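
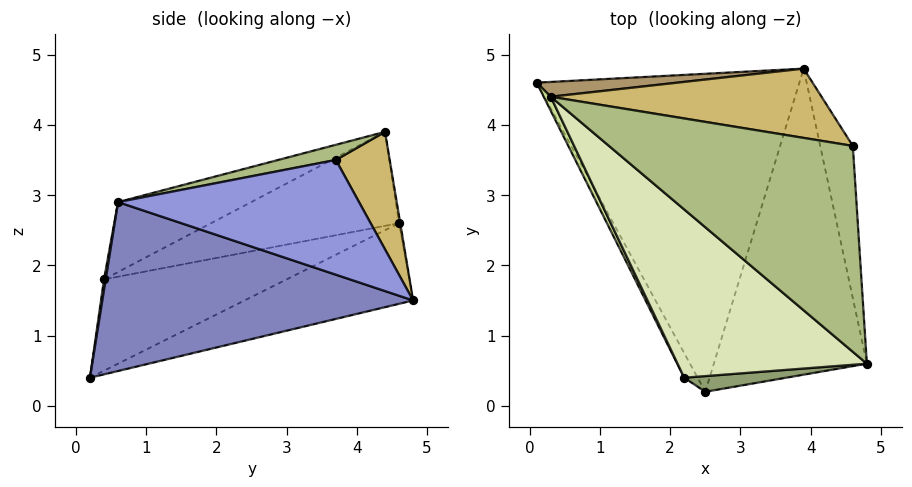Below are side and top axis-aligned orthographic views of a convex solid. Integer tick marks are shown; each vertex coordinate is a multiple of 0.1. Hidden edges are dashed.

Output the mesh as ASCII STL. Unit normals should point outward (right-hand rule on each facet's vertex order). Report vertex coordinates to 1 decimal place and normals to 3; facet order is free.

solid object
 facet normal -0.280 0.303 -0.911
  outer loop
   vertex 2.5 0.2 0.4
   vertex 0.1 4.6 2.6
   vertex 3.9 4.8 1.5
  endloop
 endfacet
 facet normal 0.740 -0.065 -0.670
  outer loop
   vertex 2.5 0.2 0.4
   vertex 3.9 4.8 1.5
   vertex 4.8 0.6 2.9
  endloop
 endfacet
 facet normal 0.956 0.114 -0.272
  outer loop
   vertex 4.6 3.7 3.5
   vertex 4.8 0.6 2.9
   vertex 3.9 4.8 1.5
  endloop
 endfacet
 facet normal -0.896 -0.423 -0.132
  outer loop
   vertex 2.2 0.4 1.8
   vertex 0.1 4.6 2.6
   vertex 2.5 0.2 0.4
  endloop
 endfacet
 facet normal 0.015 -0.989 0.145
  outer loop
   vertex 2.2 0.4 1.8
   vertex 2.5 0.2 0.4
   vertex 4.8 0.6 2.9
  endloop
 endfacet
 facet normal 0.061 -0.186 0.981
  outer loop
   vertex 0.3 4.4 3.9
   vertex 4.8 0.6 2.9
   vertex 4.6 3.7 3.5
  endloop
 endfacet
 facet normal -0.887 -0.456 0.066
  outer loop
   vertex 0.3 4.4 3.9
   vertex 0.1 4.6 2.6
   vertex 2.2 0.4 1.8
  endloop
 endfacet
 facet normal -0.289 -0.549 0.784
  outer loop
   vertex 0.3 4.4 3.9
   vertex 2.2 0.4 1.8
   vertex 4.8 0.6 2.9
  endloop
 endfacet
 facet normal -0.008 0.988 0.153
  outer loop
   vertex 0.3 4.4 3.9
   vertex 3.9 4.8 1.5
   vertex 0.1 4.6 2.6
  endloop
 endfacet
 facet normal 0.184 0.887 0.424
  outer loop
   vertex 0.3 4.4 3.9
   vertex 4.6 3.7 3.5
   vertex 3.9 4.8 1.5
  endloop
 endfacet
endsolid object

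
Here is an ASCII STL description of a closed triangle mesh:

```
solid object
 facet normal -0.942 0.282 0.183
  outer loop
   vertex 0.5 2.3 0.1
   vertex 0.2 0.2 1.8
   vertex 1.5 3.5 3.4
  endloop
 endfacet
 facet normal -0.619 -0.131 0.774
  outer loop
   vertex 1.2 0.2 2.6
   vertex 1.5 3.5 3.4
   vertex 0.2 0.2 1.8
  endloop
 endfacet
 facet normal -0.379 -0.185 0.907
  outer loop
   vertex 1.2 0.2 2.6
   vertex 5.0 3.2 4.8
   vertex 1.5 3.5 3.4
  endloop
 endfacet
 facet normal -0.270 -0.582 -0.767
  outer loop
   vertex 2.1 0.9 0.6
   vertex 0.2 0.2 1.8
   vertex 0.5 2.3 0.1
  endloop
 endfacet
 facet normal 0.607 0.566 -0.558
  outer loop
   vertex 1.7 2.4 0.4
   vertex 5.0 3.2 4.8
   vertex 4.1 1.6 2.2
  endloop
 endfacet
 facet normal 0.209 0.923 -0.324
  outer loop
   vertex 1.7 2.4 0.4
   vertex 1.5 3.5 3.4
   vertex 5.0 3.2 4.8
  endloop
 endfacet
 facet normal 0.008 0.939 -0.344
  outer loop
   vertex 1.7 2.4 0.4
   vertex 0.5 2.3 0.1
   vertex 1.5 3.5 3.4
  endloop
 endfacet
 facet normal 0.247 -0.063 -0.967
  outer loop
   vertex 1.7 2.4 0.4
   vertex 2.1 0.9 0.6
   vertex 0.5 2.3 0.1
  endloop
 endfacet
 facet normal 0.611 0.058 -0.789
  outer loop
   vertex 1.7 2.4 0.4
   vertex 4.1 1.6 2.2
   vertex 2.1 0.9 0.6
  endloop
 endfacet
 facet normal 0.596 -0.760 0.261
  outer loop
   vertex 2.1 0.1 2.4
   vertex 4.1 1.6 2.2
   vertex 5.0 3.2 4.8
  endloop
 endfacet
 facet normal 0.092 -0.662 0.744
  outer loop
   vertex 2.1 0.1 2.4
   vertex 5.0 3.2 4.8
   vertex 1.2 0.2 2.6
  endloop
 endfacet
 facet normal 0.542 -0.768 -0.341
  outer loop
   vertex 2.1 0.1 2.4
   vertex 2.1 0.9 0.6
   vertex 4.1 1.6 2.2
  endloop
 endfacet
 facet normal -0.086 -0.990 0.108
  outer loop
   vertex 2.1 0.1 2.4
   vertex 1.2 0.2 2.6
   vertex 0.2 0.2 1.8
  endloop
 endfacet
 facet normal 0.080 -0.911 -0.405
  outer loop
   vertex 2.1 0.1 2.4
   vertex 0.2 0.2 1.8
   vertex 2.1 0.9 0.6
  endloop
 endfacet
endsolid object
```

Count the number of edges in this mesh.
21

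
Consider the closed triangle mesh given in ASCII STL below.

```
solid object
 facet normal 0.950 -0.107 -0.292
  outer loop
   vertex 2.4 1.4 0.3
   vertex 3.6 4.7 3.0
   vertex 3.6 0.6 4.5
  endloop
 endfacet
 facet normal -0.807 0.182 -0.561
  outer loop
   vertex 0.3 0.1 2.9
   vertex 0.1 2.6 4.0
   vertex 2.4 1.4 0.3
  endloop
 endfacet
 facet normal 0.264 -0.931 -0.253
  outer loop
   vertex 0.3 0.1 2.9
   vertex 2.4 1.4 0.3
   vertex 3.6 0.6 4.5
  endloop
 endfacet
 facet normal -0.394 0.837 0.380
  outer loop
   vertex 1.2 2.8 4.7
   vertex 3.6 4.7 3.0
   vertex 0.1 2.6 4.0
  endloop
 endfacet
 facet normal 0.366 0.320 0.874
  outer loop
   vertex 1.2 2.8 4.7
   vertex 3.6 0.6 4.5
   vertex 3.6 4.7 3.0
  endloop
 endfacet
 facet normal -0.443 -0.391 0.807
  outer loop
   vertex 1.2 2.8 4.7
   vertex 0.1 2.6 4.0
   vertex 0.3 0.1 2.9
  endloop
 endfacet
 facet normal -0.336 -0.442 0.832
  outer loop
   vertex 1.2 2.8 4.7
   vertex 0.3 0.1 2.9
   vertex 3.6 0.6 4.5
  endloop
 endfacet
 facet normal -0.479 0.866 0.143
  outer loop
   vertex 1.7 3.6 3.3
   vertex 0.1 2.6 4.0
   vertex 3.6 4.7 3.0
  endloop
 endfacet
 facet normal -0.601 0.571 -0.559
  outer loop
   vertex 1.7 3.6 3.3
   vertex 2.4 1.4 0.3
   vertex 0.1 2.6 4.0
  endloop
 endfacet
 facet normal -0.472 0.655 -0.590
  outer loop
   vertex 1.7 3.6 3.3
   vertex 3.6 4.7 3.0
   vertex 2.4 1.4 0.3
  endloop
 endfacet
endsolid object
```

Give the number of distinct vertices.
7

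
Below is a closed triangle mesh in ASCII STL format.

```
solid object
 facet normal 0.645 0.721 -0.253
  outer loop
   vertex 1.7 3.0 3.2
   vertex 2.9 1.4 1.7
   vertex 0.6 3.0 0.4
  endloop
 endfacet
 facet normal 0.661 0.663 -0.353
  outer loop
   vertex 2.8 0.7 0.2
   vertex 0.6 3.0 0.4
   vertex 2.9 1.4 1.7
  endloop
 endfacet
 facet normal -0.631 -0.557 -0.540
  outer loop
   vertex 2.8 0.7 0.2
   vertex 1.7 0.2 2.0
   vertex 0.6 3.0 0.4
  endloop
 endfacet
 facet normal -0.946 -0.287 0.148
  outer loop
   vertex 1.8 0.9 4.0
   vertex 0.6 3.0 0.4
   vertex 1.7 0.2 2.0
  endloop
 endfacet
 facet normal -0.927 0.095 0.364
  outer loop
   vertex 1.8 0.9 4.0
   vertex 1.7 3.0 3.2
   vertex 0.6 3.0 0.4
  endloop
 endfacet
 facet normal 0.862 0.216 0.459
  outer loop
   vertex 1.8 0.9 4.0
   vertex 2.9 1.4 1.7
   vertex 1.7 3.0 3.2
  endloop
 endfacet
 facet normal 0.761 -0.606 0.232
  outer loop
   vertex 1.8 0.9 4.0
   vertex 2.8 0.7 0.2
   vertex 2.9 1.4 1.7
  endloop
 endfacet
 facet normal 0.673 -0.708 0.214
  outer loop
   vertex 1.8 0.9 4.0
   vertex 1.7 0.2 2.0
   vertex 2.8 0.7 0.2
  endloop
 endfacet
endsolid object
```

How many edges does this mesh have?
12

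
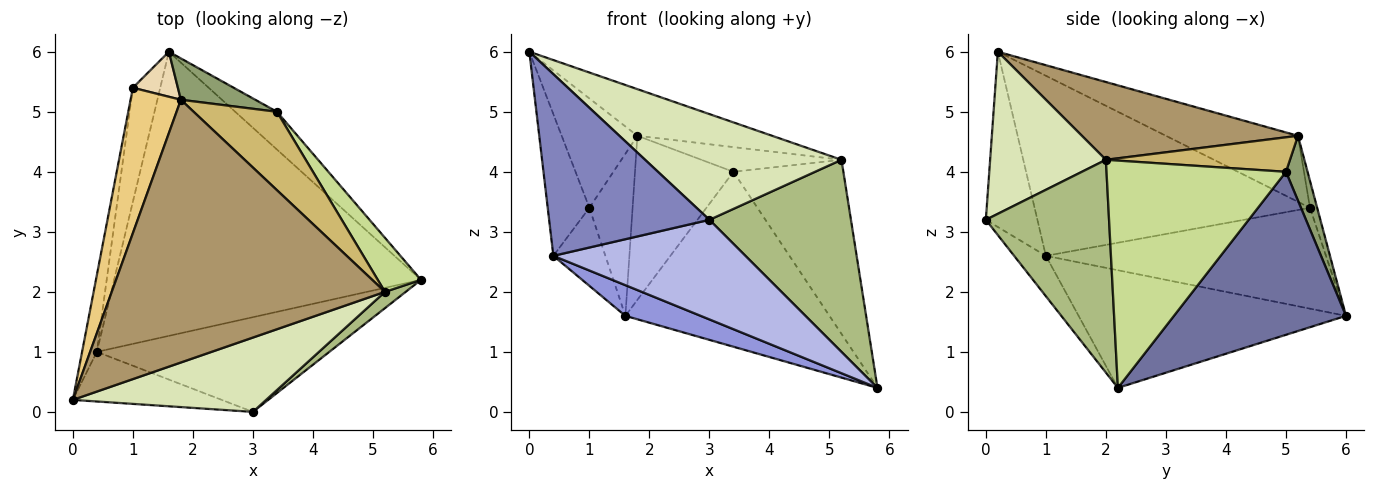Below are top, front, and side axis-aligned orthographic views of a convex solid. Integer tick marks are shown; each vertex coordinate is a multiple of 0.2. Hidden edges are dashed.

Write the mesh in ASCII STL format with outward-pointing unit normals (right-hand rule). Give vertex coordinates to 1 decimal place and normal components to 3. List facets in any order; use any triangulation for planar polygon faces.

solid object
 facet normal 0.636 0.754 -0.163
  outer loop
   vertex 3.4 5.0 4.0
   vertex 5.8 2.2 0.4
   vertex 1.6 6.0 1.6
  endloop
 endfacet
 facet normal -0.296 -0.921 -0.252
  outer loop
   vertex 0.4 1.0 2.6
   vertex 3.0 0.0 3.2
   vertex 0.0 0.2 6.0
  endloop
 endfacet
 facet normal -0.356 -0.100 -0.929
  outer loop
   vertex 0.4 1.0 2.6
   vertex 1.6 6.0 1.6
   vertex 5.8 2.2 0.4
  endloop
 endfacet
 facet normal -0.119 -0.720 -0.684
  outer loop
   vertex 0.4 1.0 2.6
   vertex 5.8 2.2 0.4
   vertex 3.0 0.0 3.2
  endloop
 endfacet
 facet normal 0.208 0.948 0.239
  outer loop
   vertex 1.8 5.2 4.6
   vertex 3.4 5.0 4.0
   vertex 1.6 6.0 1.6
  endloop
 endfacet
 facet normal 0.655 -0.753 0.064
  outer loop
   vertex 5.2 2.0 4.2
   vertex 3.0 0.0 3.2
   vertex 5.8 2.2 0.4
  endloop
 endfacet
 facet normal 0.842 0.516 0.160
  outer loop
   vertex 5.2 2.0 4.2
   vertex 5.8 2.2 0.4
   vertex 3.4 5.0 4.0
  endloop
 endfacet
 facet normal 0.434 -0.737 0.518
  outer loop
   vertex 5.2 2.0 4.2
   vertex 0.0 0.2 6.0
   vertex 3.0 0.0 3.2
  endloop
 endfacet
 facet normal 0.270 0.168 0.948
  outer loop
   vertex 5.2 2.0 4.2
   vertex 1.8 5.2 4.6
   vertex 0.0 0.2 6.0
  endloop
 endfacet
 facet normal 0.368 0.280 0.887
  outer loop
   vertex 5.2 2.0 4.2
   vertex 3.4 5.0 4.0
   vertex 1.8 5.2 4.6
  endloop
 endfacet
 facet normal -0.724 0.415 0.552
  outer loop
   vertex 1.0 5.4 3.4
   vertex 0.0 0.2 6.0
   vertex 1.8 5.2 4.6
  endloop
 endfacet
 facet normal -0.159 0.951 0.264
  outer loop
   vertex 1.0 5.4 3.4
   vertex 1.8 5.2 4.6
   vertex 1.6 6.0 1.6
  endloop
 endfacet
 facet normal -0.986 0.149 -0.081
  outer loop
   vertex 1.0 5.4 3.4
   vertex 0.4 1.0 2.6
   vertex 0.0 0.2 6.0
  endloop
 endfacet
 facet normal -0.950 0.176 -0.258
  outer loop
   vertex 1.0 5.4 3.4
   vertex 1.6 6.0 1.6
   vertex 0.4 1.0 2.6
  endloop
 endfacet
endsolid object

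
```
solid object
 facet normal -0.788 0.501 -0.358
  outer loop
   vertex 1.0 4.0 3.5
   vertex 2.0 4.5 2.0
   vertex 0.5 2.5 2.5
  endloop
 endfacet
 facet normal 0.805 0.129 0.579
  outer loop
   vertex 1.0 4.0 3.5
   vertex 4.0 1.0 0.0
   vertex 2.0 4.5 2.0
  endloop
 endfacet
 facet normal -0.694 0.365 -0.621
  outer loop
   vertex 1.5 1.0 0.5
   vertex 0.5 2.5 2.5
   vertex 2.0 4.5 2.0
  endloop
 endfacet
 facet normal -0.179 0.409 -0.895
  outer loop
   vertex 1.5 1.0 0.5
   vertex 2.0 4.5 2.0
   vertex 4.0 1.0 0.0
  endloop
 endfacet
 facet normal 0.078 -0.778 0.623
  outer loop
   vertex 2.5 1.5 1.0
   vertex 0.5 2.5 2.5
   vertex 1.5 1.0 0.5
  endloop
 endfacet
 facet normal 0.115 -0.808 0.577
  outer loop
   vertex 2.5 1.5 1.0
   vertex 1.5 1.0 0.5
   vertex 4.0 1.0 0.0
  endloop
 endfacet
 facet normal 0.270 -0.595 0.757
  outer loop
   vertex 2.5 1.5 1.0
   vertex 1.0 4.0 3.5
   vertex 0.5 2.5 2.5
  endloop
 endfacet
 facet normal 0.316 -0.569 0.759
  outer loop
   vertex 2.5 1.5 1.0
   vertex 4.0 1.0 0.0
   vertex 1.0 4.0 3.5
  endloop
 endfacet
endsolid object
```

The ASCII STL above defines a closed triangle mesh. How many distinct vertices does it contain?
6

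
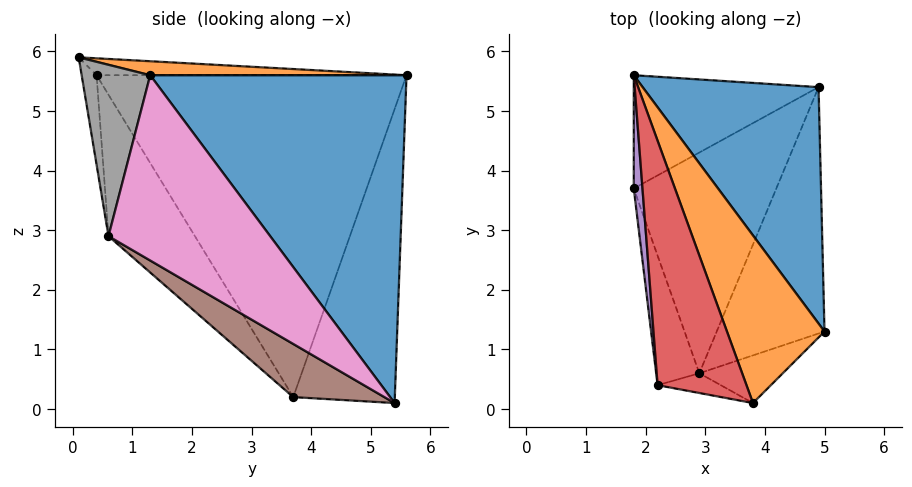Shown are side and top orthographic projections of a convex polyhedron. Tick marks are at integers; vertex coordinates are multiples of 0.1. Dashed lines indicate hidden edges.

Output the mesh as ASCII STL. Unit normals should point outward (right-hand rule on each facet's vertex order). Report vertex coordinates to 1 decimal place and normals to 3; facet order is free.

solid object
 facet normal 0.737 0.548 0.395
  outer loop
   vertex 4.9 5.4 0.1
   vertex 1.8 5.6 5.6
   vertex 5.0 1.3 5.6
  endloop
 endfacet
 facet normal 0.141 0.105 0.984
  outer loop
   vertex 3.8 0.1 5.9
   vertex 5.0 1.3 5.6
   vertex 1.8 5.6 5.6
  endloop
 endfacet
 facet normal -0.467 0.834 -0.294
  outer loop
   vertex 1.8 3.7 0.2
   vertex 1.8 5.6 5.6
   vertex 4.9 5.4 0.1
  endloop
 endfacet
 facet normal -0.187 -0.014 0.982
  outer loop
   vertex 2.2 0.4 5.6
   vertex 3.8 0.1 5.9
   vertex 1.8 5.6 5.6
  endloop
 endfacet
 facet normal -0.997 -0.077 0.027
  outer loop
   vertex 2.2 0.4 5.6
   vertex 1.8 5.6 5.6
   vertex 1.8 3.7 0.2
  endloop
 endfacet
 facet normal 0.287 -0.569 -0.770
  outer loop
   vertex 2.9 0.6 2.9
   vertex 1.8 3.7 0.2
   vertex 4.9 5.4 0.1
  endloop
 endfacet
 facet normal 0.724 -0.547 -0.421
  outer loop
   vertex 2.9 0.6 2.9
   vertex 4.9 5.4 0.1
   vertex 5.0 1.3 5.6
  endloop
 endfacet
 facet normal 0.633 -0.710 -0.308
  outer loop
   vertex 2.9 0.6 2.9
   vertex 5.0 1.3 5.6
   vertex 3.8 0.1 5.9
  endloop
 endfacet
 facet normal -0.162 -0.980 -0.115
  outer loop
   vertex 2.9 0.6 2.9
   vertex 3.8 0.1 5.9
   vertex 2.2 0.4 5.6
  endloop
 endfacet
 facet normal -0.822 -0.510 -0.251
  outer loop
   vertex 2.9 0.6 2.9
   vertex 2.2 0.4 5.6
   vertex 1.8 3.7 0.2
  endloop
 endfacet
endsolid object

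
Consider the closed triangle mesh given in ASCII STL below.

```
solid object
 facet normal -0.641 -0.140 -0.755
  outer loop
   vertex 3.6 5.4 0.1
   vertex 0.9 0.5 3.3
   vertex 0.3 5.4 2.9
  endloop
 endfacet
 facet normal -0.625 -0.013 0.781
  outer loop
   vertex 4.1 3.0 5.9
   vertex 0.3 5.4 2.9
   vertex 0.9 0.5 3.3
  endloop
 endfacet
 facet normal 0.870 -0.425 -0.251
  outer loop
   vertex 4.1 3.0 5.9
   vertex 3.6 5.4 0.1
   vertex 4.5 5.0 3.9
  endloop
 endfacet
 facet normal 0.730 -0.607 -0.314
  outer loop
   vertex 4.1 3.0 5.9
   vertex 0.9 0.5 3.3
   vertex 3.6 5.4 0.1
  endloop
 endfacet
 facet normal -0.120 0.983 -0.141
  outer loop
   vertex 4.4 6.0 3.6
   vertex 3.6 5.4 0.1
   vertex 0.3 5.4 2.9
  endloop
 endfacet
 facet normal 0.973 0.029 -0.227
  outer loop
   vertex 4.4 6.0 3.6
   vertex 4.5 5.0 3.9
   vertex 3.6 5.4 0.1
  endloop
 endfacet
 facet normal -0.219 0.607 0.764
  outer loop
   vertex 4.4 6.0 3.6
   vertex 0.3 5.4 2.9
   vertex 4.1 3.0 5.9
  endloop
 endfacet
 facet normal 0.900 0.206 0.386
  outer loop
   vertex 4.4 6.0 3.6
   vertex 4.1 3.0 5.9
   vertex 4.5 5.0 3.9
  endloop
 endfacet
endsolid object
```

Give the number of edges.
12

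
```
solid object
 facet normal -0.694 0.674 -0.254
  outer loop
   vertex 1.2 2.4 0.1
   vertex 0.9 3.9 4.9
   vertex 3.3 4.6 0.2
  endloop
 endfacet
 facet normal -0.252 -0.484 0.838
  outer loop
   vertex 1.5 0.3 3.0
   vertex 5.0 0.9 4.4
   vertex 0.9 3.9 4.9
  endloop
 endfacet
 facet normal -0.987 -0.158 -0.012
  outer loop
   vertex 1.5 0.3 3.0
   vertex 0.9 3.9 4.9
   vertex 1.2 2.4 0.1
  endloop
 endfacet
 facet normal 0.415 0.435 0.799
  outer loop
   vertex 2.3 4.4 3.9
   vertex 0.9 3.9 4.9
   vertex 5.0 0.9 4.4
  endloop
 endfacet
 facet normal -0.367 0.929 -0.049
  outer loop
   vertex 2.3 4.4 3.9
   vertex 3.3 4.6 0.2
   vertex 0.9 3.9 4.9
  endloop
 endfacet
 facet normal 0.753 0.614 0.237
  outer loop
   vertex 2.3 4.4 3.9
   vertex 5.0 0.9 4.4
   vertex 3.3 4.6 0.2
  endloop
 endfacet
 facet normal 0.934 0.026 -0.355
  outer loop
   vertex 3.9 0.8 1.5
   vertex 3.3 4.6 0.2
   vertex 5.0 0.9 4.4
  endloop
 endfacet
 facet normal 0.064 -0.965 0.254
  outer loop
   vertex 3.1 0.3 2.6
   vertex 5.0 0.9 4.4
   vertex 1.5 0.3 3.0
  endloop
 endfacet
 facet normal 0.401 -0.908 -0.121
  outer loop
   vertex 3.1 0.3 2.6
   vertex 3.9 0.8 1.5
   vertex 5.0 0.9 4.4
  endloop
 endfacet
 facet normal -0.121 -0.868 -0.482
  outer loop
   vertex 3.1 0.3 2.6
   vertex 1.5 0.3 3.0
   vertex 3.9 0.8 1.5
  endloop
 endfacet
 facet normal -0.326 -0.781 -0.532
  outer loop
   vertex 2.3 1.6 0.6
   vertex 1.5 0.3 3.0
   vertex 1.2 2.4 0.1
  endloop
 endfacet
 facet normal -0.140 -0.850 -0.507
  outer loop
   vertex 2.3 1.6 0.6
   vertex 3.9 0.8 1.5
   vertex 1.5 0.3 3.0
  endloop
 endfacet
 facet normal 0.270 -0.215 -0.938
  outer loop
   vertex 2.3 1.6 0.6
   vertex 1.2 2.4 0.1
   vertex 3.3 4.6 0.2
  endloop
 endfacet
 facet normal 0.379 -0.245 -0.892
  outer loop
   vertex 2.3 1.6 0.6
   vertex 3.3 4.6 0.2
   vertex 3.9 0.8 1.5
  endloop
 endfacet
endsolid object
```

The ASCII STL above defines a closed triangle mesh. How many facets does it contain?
14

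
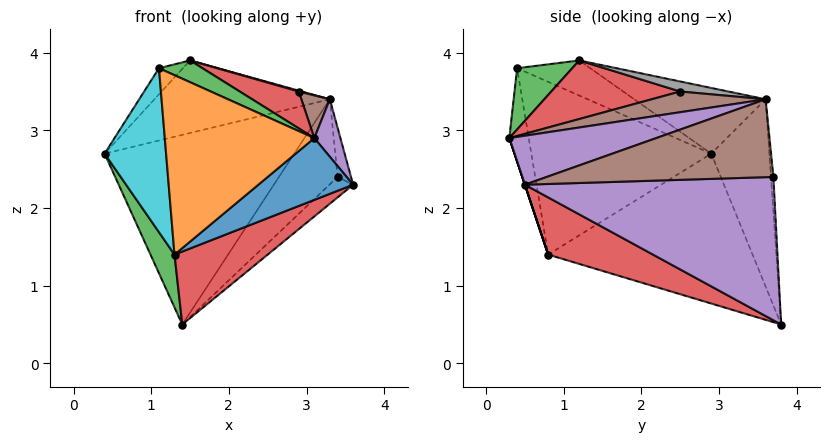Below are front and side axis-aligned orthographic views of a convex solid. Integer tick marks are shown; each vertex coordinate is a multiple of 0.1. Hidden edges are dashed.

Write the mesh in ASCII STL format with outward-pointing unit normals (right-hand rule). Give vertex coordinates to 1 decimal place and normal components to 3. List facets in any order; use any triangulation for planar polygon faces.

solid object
 facet normal -0.284 0.926 0.250
  outer loop
   vertex 3.3 3.6 3.4
   vertex 1.4 3.8 0.5
   vertex 0.4 2.9 2.7
  endloop
 endfacet
 facet normal -0.306 0.409 0.860
  outer loop
   vertex 3.3 3.6 3.4
   vertex 0.4 2.9 2.7
   vertex 1.5 1.2 3.9
  endloop
 endfacet
 facet normal -0.889 -0.104 -0.447
  outer loop
   vertex 1.3 0.8 1.4
   vertex 0.4 2.9 2.7
   vertex 1.4 3.8 0.5
  endloop
 endfacet
 facet normal 0.317 -0.282 -0.905
  outer loop
   vertex 1.3 0.8 1.4
   vertex 1.4 3.8 0.5
   vertex 3.6 0.5 2.3
  endloop
 endfacet
 facet normal 0.689 0.066 -0.722
  outer loop
   vertex 3.4 3.7 2.4
   vertex 3.6 0.5 2.3
   vertex 1.4 3.8 0.5
  endloop
 endfacet
 facet normal 0.993 0.059 0.105
  outer loop
   vertex 3.4 3.7 2.4
   vertex 3.3 3.6 3.4
   vertex 3.6 0.5 2.3
  endloop
 endfacet
 facet normal -0.041 0.995 0.095
  outer loop
   vertex 3.4 3.7 2.4
   vertex 1.4 3.8 0.5
   vertex 3.3 3.6 3.4
  endloop
 endfacet
 facet normal 0.291 -0.019 0.957
  outer loop
   vertex 2.9 2.5 3.5
   vertex 3.3 3.6 3.4
   vertex 1.5 1.2 3.9
  endloop
 endfacet
 facet normal -0.576 0.189 0.795
  outer loop
   vertex 1.1 0.4 3.8
   vertex 1.5 1.2 3.9
   vertex 0.4 2.9 2.7
  endloop
 endfacet
 facet normal -0.938 -0.321 -0.132
  outer loop
   vertex 1.1 0.4 3.8
   vertex 0.4 2.9 2.7
   vertex 1.3 0.8 1.4
  endloop
 endfacet
 facet normal 0.000 -0.949 -0.316
  outer loop
   vertex 3.1 0.3 2.9
   vertex 1.3 0.8 1.4
   vertex 3.6 0.5 2.3
  endloop
 endfacet
 facet normal -0.127 -0.977 -0.173
  outer loop
   vertex 3.1 0.3 2.9
   vertex 1.1 0.4 3.8
   vertex 1.3 0.8 1.4
  endloop
 endfacet
 facet normal 0.379 -0.299 0.876
  outer loop
   vertex 3.1 0.3 2.9
   vertex 1.5 1.2 3.9
   vertex 1.1 0.4 3.8
  endloop
 endfacet
 facet normal 0.436 -0.200 0.877
  outer loop
   vertex 3.1 0.3 2.9
   vertex 2.9 2.5 3.5
   vertex 1.5 1.2 3.9
  endloop
 endfacet
 facet normal 0.783 -0.139 0.606
  outer loop
   vertex 3.1 0.3 2.9
   vertex 3.6 0.5 2.3
   vertex 3.3 3.6 3.4
  endloop
 endfacet
 facet normal 0.617 -0.154 0.772
  outer loop
   vertex 3.1 0.3 2.9
   vertex 3.3 3.6 3.4
   vertex 2.9 2.5 3.5
  endloop
 endfacet
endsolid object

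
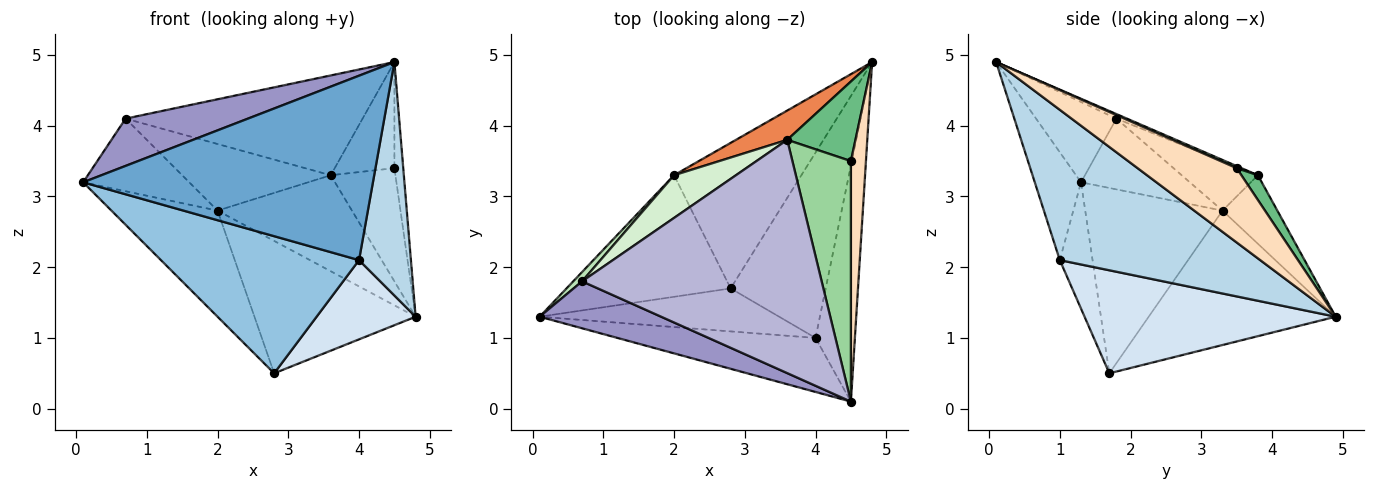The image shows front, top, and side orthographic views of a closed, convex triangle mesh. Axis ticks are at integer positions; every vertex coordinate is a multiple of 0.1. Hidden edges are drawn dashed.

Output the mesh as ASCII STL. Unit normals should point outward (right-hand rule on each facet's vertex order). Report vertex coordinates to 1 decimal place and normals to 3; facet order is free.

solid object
 facet normal -0.151 -0.949 -0.278
  outer loop
   vertex 4.0 1.0 2.1
   vertex 4.5 0.1 4.9
   vertex 0.1 1.3 3.2
  endloop
 endfacet
 facet normal -0.156 -0.943 -0.295
  outer loop
   vertex 4.0 1.0 2.1
   vertex 0.1 1.3 3.2
   vertex 2.8 1.7 0.5
  endloop
 endfacet
 facet normal 0.938 -0.243 -0.246
  outer loop
   vertex 4.0 1.0 2.1
   vertex 4.8 4.9 1.3
   vertex 4.5 0.1 4.9
  endloop
 endfacet
 facet normal 0.706 -0.278 -0.651
  outer loop
   vertex 4.0 1.0 2.1
   vertex 2.8 1.7 0.5
   vertex 4.8 4.9 1.3
  endloop
 endfacet
 facet normal -0.363 0.891 0.272
  outer loop
   vertex 2.0 3.3 2.8
   vertex 3.6 3.8 3.3
   vertex 4.8 4.9 1.3
  endloop
 endfacet
 facet normal -0.648 0.501 -0.574
  outer loop
   vertex 2.0 3.3 2.8
   vertex 2.8 1.7 0.5
   vertex 0.1 1.3 3.2
  endloop
 endfacet
 facet normal -0.615 0.530 -0.583
  outer loop
   vertex 2.0 3.3 2.8
   vertex 4.8 4.9 1.3
   vertex 2.8 1.7 0.5
  endloop
 endfacet
 facet normal 0.976 0.087 0.198
  outer loop
   vertex 4.5 3.5 3.4
   vertex 4.5 0.1 4.9
   vertex 4.8 4.9 1.3
  endloop
 endfacet
 facet normal 0.204 0.801 0.563
  outer loop
   vertex 4.5 3.5 3.4
   vertex 4.8 4.9 1.3
   vertex 3.6 3.8 3.3
  endloop
 endfacet
 facet normal 0.033 0.403 0.914
  outer loop
   vertex 4.5 3.5 3.4
   vertex 3.6 3.8 3.3
   vertex 4.5 0.1 4.9
  endloop
 endfacet
 facet normal -0.713 0.695 0.089
  outer loop
   vertex 0.7 1.8 4.1
   vertex 2.0 3.3 2.8
   vertex 0.1 1.3 3.2
  endloop
 endfacet
 facet normal -0.396 0.773 0.495
  outer loop
   vertex 0.7 1.8 4.1
   vertex 3.6 3.8 3.3
   vertex 2.0 3.3 2.8
  endloop
 endfacet
 facet normal -0.422 -0.643 0.639
  outer loop
   vertex 0.7 1.8 4.1
   vertex 0.1 1.3 3.2
   vertex 4.5 0.1 4.9
  endloop
 endfacet
 facet normal -0.018 0.393 0.919
  outer loop
   vertex 0.7 1.8 4.1
   vertex 4.5 0.1 4.9
   vertex 3.6 3.8 3.3
  endloop
 endfacet
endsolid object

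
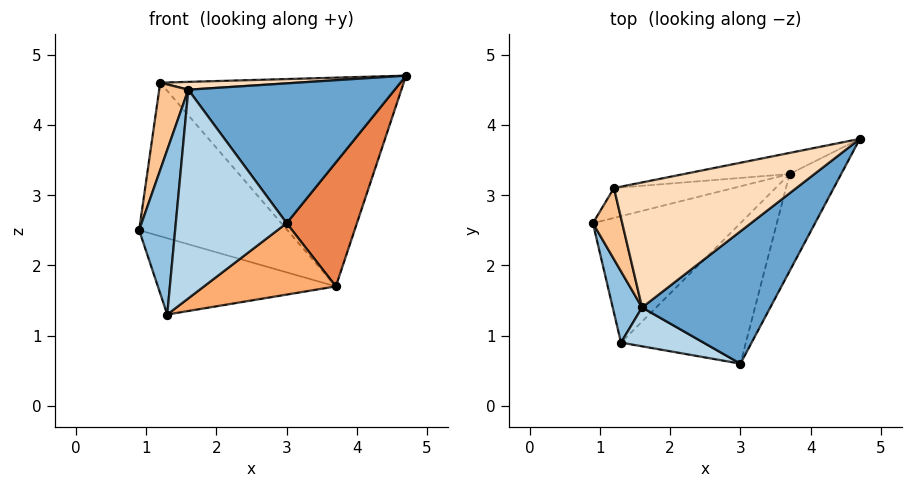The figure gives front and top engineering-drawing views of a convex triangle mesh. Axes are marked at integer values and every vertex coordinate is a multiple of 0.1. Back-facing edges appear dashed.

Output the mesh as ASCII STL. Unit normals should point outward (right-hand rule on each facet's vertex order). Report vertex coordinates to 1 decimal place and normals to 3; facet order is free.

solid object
 facet normal 0.460 -0.645 0.610
  outer loop
   vertex 1.6 1.4 4.5
   vertex 3.0 0.6 2.6
   vertex 4.7 3.8 4.7
  endloop
 endfacet
 facet normal -0.938 -0.318 0.138
  outer loop
   vertex 1.6 1.4 4.5
   vertex 0.9 2.6 2.5
   vertex 1.3 0.9 1.3
  endloop
 endfacet
 facet normal -0.299 -0.938 0.175
  outer loop
   vertex 1.6 1.4 4.5
   vertex 1.3 0.9 1.3
   vertex 3.0 0.6 2.6
  endloop
 endfacet
 facet normal -0.350 0.484 -0.802
  outer loop
   vertex 3.7 3.3 1.7
   vertex 1.3 0.9 1.3
   vertex 0.9 2.6 2.5
  endloop
 endfacet
 facet normal 0.913 -0.320 -0.251
  outer loop
   vertex 3.7 3.3 1.7
   vertex 4.7 3.8 4.7
   vertex 3.0 0.6 2.6
  endloop
 endfacet
 facet normal 0.516 -0.388 -0.764
  outer loop
   vertex 3.7 3.3 1.7
   vertex 3.0 0.6 2.6
   vertex 1.3 0.9 1.3
  endloop
 endfacet
 facet normal -0.953 -0.235 0.192
  outer loop
   vertex 1.2 3.1 4.6
   vertex 0.9 2.6 2.5
   vertex 1.6 1.4 4.5
  endloop
 endfacet
 facet normal -0.016 -0.062 0.998
  outer loop
   vertex 1.2 3.1 4.6
   vertex 1.6 1.4 4.5
   vertex 4.7 3.8 4.7
  endloop
 endfacet
 facet normal -0.287 0.940 -0.183
  outer loop
   vertex 1.2 3.1 4.6
   vertex 3.7 3.3 1.7
   vertex 0.9 2.6 2.5
  endloop
 endfacet
 facet normal -0.192 0.976 -0.099
  outer loop
   vertex 1.2 3.1 4.6
   vertex 4.7 3.8 4.7
   vertex 3.7 3.3 1.7
  endloop
 endfacet
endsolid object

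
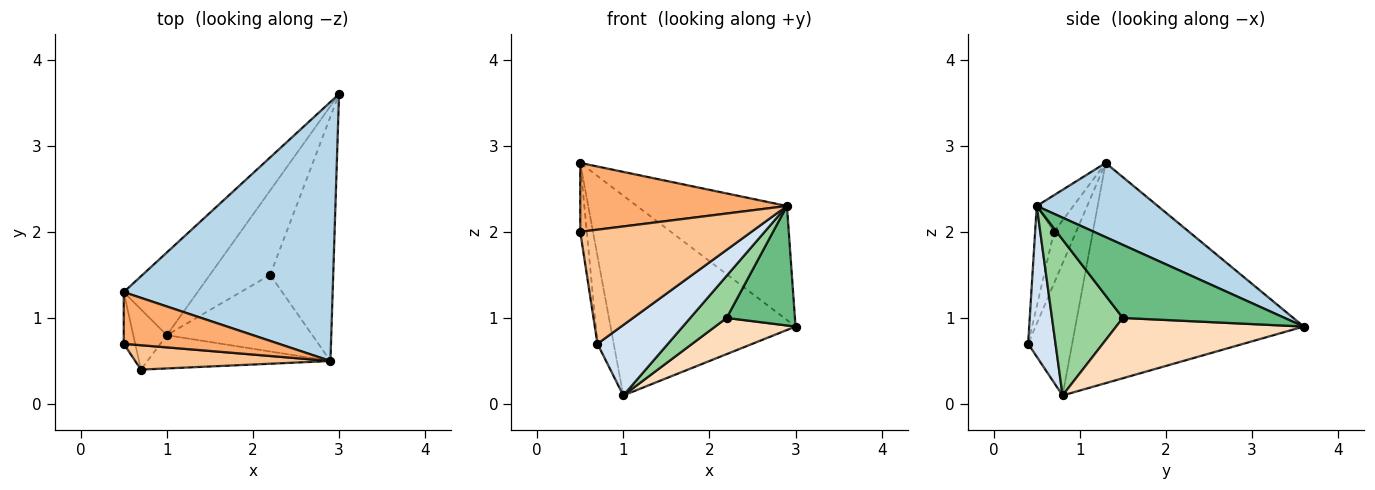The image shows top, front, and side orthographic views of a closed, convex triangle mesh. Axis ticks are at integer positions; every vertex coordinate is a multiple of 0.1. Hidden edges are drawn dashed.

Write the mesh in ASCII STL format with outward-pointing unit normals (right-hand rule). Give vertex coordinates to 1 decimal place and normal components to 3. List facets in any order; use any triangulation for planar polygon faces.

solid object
 facet normal -0.752 0.609 -0.252
  outer loop
   vertex 1.0 0.8 0.1
   vertex 0.5 1.3 2.8
   vertex 3.0 3.6 0.9
  endloop
 endfacet
 facet normal -0.913 0.337 -0.231
  outer loop
   vertex 1.0 0.8 0.1
   vertex 0.7 0.4 0.7
   vertex 0.5 1.3 2.8
  endloop
 endfacet
 facet normal 0.309 0.383 0.870
  outer loop
   vertex 2.9 0.5 2.3
   vertex 3.0 3.6 0.9
   vertex 0.5 1.3 2.8
  endloop
 endfacet
 facet normal 0.332 -0.853 -0.403
  outer loop
   vertex 2.9 0.5 2.3
   vertex 0.7 0.4 0.7
   vertex 1.0 0.8 0.1
  endloop
 endfacet
 facet normal -0.938 0.278 -0.208
  outer loop
   vertex 0.5 0.7 2.0
   vertex 0.5 1.3 2.8
   vertex 0.7 0.4 0.7
  endloop
 endfacet
 facet normal -0.140 -0.792 0.594
  outer loop
   vertex 0.5 0.7 2.0
   vertex 2.9 0.5 2.3
   vertex 0.5 1.3 2.8
  endloop
 endfacet
 facet normal -0.107 -0.972 0.208
  outer loop
   vertex 0.5 0.7 2.0
   vertex 0.7 0.4 0.7
   vertex 2.9 0.5 2.3
  endloop
 endfacet
 facet normal 0.677 -0.290 -0.677
  outer loop
   vertex 2.2 1.5 1.0
   vertex 1.0 0.8 0.1
   vertex 3.0 3.6 0.9
  endloop
 endfacet
 facet normal 0.721 -0.304 -0.622
  outer loop
   vertex 2.2 1.5 1.0
   vertex 3.0 3.6 0.9
   vertex 2.9 0.5 2.3
  endloop
 endfacet
 facet normal 0.684 -0.352 -0.639
  outer loop
   vertex 2.2 1.5 1.0
   vertex 2.9 0.5 2.3
   vertex 1.0 0.8 0.1
  endloop
 endfacet
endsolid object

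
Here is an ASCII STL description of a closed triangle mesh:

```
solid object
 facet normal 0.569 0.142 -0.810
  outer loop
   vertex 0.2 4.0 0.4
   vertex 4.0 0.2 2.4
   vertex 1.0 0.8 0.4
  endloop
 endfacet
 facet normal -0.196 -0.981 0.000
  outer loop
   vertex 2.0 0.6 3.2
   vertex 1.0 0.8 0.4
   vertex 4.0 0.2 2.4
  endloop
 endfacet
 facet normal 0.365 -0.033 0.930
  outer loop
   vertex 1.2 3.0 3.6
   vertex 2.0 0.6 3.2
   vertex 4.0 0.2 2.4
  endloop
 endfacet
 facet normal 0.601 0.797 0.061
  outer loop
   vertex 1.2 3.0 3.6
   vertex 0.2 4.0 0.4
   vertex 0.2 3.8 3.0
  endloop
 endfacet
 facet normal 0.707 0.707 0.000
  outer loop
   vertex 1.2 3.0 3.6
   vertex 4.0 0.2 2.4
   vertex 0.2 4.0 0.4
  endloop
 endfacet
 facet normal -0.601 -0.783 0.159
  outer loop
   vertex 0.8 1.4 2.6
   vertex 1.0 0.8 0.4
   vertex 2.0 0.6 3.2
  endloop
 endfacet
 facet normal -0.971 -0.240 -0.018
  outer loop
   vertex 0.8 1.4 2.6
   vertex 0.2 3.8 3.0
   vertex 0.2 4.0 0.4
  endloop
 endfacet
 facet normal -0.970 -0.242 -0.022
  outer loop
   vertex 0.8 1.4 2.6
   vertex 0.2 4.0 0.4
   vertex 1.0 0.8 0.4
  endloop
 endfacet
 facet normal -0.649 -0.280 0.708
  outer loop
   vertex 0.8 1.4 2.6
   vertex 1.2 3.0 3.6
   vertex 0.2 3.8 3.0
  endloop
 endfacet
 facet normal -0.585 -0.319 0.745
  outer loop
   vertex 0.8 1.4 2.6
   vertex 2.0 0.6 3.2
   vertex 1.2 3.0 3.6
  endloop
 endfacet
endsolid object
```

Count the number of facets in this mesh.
10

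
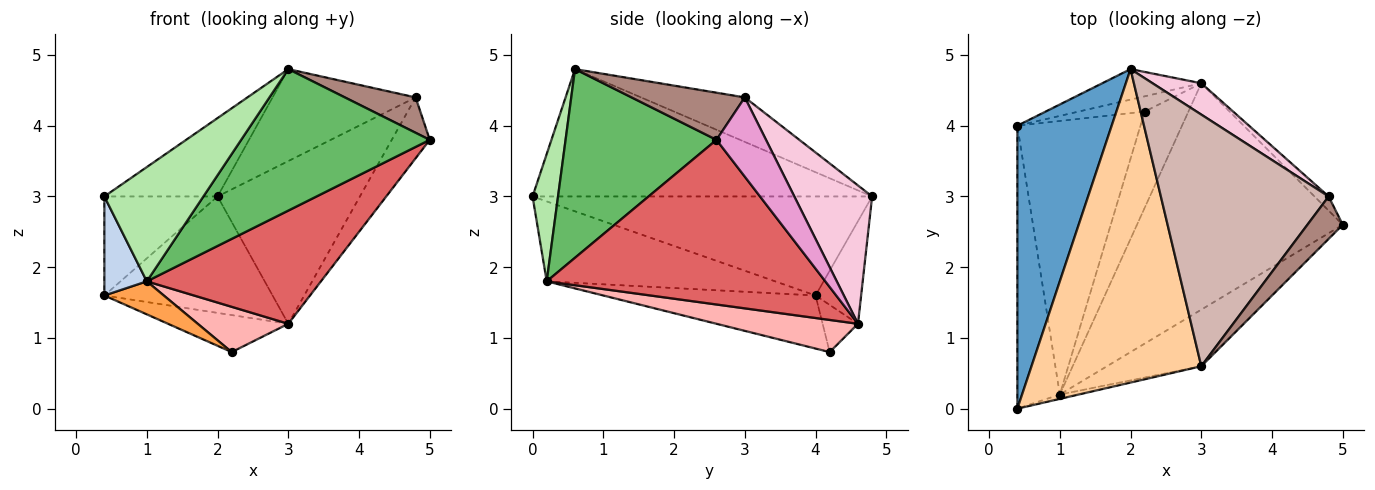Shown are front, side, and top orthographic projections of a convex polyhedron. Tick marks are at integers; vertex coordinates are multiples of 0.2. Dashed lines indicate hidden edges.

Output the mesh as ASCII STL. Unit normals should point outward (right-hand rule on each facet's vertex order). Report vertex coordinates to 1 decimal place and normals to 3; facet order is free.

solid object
 facet normal -0.704 0.235 0.670
  outer loop
   vertex 2.0 4.8 3.0
   vertex 0.4 4.0 1.6
   vertex 0.4 0.0 3.0
  endloop
 endfacet
 facet normal -0.872 -0.162 -0.463
  outer loop
   vertex 1.0 0.2 1.8
   vertex 0.4 0.0 3.0
   vertex 0.4 4.0 1.6
  endloop
 endfacet
 facet normal -0.393 -0.110 -0.913
  outer loop
   vertex 1.0 0.2 1.8
   vertex 0.4 4.0 1.6
   vertex 2.2 4.2 0.8
  endloop
 endfacet
 facet normal -0.588 0.196 0.784
  outer loop
   vertex 3.0 0.6 4.8
   vertex 2.0 4.8 3.0
   vertex 0.4 0.0 3.0
  endloop
 endfacet
 facet normal 0.596 -0.745 -0.298
  outer loop
   vertex 3.0 0.6 4.8
   vertex 1.0 0.2 1.8
   vertex 5.0 2.6 3.8
  endloop
 endfacet
 facet normal 0.249 -0.968 -0.037
  outer loop
   vertex 3.0 0.6 4.8
   vertex 0.4 0.0 3.0
   vertex 1.0 0.2 1.8
  endloop
 endfacet
 facet normal 0.582 -0.364 -0.727
  outer loop
   vertex 3.0 4.6 1.2
   vertex 5.0 2.6 3.8
   vertex 1.0 0.2 1.8
  endloop
 endfacet
 facet normal 0.554 -0.355 -0.753
  outer loop
   vertex 3.0 4.6 1.2
   vertex 1.0 0.2 1.8
   vertex 2.2 4.2 0.8
  endloop
 endfacet
 facet normal -0.262 0.892 -0.367
  outer loop
   vertex 3.0 4.6 1.2
   vertex 2.2 4.2 0.8
   vertex 0.4 4.0 1.6
  endloop
 endfacet
 facet normal -0.254 0.936 -0.245
  outer loop
   vertex 3.0 4.6 1.2
   vertex 0.4 4.0 1.6
   vertex 2.0 4.8 3.0
  endloop
 endfacet
 facet normal 0.716 -0.447 0.537
  outer loop
   vertex 4.8 3.0 4.4
   vertex 3.0 0.6 4.8
   vertex 5.0 2.6 3.8
  endloop
 endfacet
 facet normal -0.242 0.333 0.911
  outer loop
   vertex 4.8 3.0 4.4
   vertex 2.0 4.8 3.0
   vertex 3.0 0.6 4.8
  endloop
 endfacet
 facet normal 0.785 0.603 -0.140
  outer loop
   vertex 4.8 3.0 4.4
   vertex 5.0 2.6 3.8
   vertex 3.0 4.6 1.2
  endloop
 endfacet
 facet normal 0.473 0.865 0.167
  outer loop
   vertex 4.8 3.0 4.4
   vertex 3.0 4.6 1.2
   vertex 2.0 4.8 3.0
  endloop
 endfacet
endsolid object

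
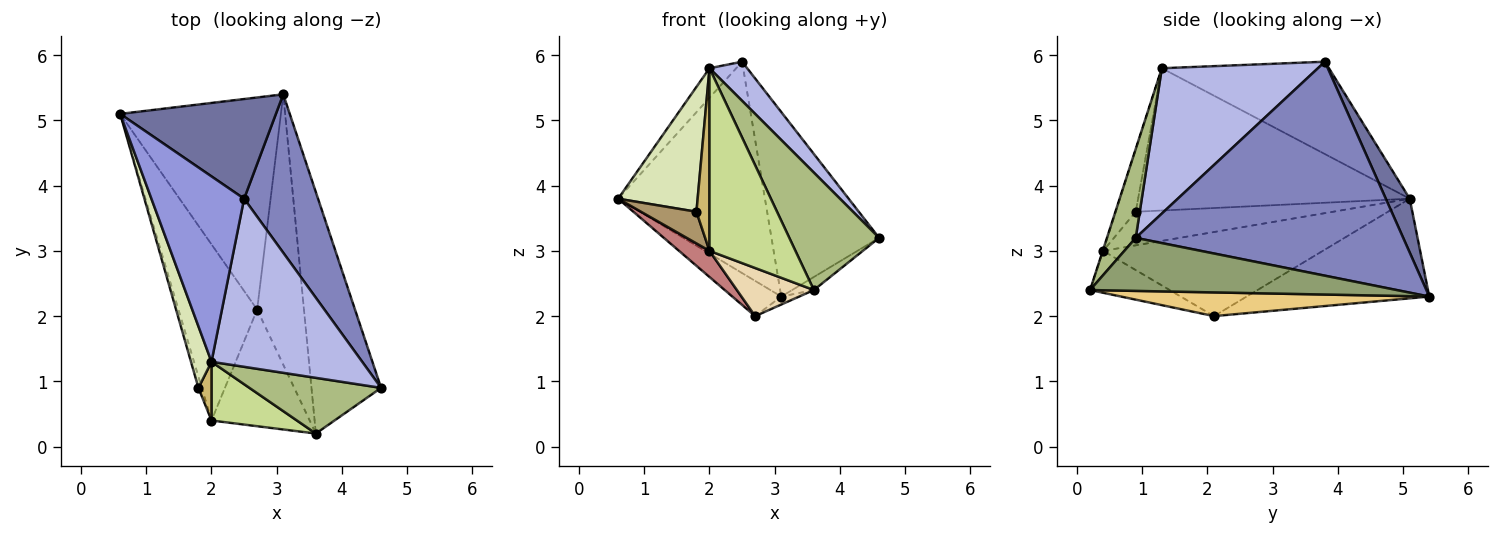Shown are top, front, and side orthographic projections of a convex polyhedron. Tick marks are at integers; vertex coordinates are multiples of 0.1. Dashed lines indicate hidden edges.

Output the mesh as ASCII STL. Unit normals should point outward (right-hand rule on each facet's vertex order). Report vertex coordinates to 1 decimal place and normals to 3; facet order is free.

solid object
 facet normal 0.146 0.895 0.422
  outer loop
   vertex 2.5 3.8 5.9
   vertex 3.1 5.4 2.3
   vertex 0.6 5.1 3.8
  endloop
 endfacet
 facet normal 0.883 0.356 0.305
  outer loop
   vertex 2.5 3.8 5.9
   vertex 4.6 0.9 3.2
   vertex 3.1 5.4 2.3
  endloop
 endfacet
 facet normal -0.701 0.112 0.704
  outer loop
   vertex 2.0 1.3 5.8
   vertex 2.5 3.8 5.9
   vertex 0.6 5.1 3.8
  endloop
 endfacet
 facet normal 0.685 -0.165 0.710
  outer loop
   vertex 2.0 1.3 5.8
   vertex 4.6 0.9 3.2
   vertex 2.5 3.8 5.9
  endloop
 endfacet
 facet normal 0.606 0.043 -0.795
  outer loop
   vertex 3.6 0.2 2.4
   vertex 3.1 5.4 2.3
   vertex 4.6 0.9 3.2
  endloop
 endfacet
 facet normal 0.278 -0.868 0.412
  outer loop
   vertex 3.6 0.2 2.4
   vertex 4.6 0.9 3.2
   vertex 2.0 1.3 5.8
  endloop
 endfacet
 facet normal -0.004 -0.952 0.306
  outer loop
   vertex 3.6 0.2 2.4
   vertex 2.0 1.3 5.8
   vertex 2.0 0.4 3.0
  endloop
 endfacet
 facet normal -0.951 -0.278 0.137
  outer loop
   vertex 1.8 0.9 3.6
   vertex 2.0 1.3 5.8
   vertex 0.6 5.1 3.8
  endloop
 endfacet
 facet normal -0.958 -0.269 -0.095
  outer loop
   vertex 1.8 0.9 3.6
   vertex 0.6 5.1 3.8
   vertex 2.0 0.4 3.0
  endloop
 endfacet
 facet normal -0.825 -0.537 0.173
  outer loop
   vertex 1.8 0.9 3.6
   vertex 2.0 0.4 3.0
   vertex 2.0 1.3 5.8
  endloop
 endfacet
 facet normal 0.452 0.026 -0.892
  outer loop
   vertex 2.7 2.1 2.0
   vertex 3.1 5.4 2.3
   vertex 3.6 0.2 2.4
  endloop
 endfacet
 facet normal -0.367 -0.355 -0.860
  outer loop
   vertex 2.7 2.1 2.0
   vertex 3.6 0.2 2.4
   vertex 2.0 0.4 3.0
  endloop
 endfacet
 facet normal -0.522 0.140 -0.842
  outer loop
   vertex 2.7 2.1 2.0
   vertex 0.6 5.1 3.8
   vertex 3.1 5.4 2.3
  endloop
 endfacet
 facet normal -0.727 -0.101 -0.680
  outer loop
   vertex 2.7 2.1 2.0
   vertex 2.0 0.4 3.0
   vertex 0.6 5.1 3.8
  endloop
 endfacet
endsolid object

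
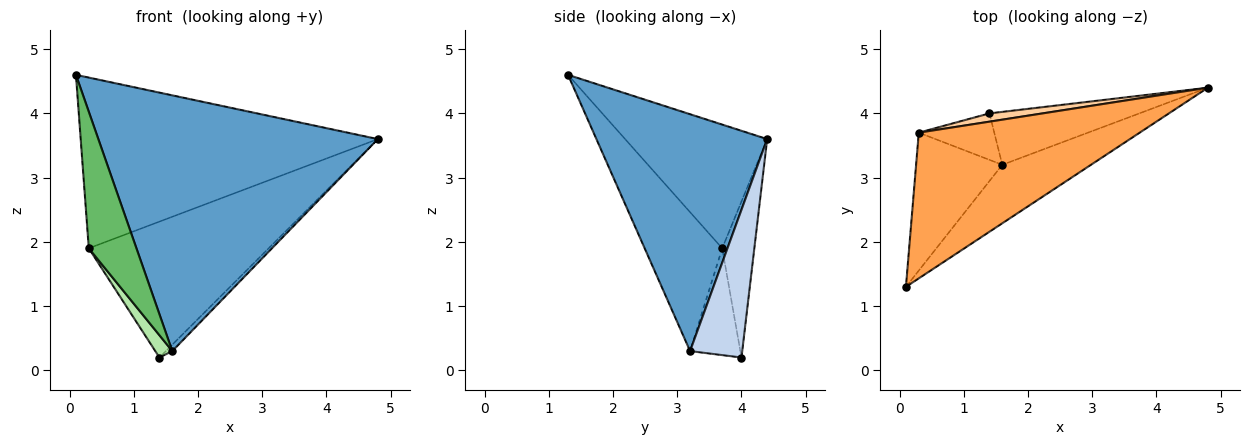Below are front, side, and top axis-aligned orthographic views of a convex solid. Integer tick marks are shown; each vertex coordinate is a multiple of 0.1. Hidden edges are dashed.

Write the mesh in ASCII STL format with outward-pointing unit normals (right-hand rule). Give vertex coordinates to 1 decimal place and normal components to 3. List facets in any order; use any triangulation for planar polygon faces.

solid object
 facet normal 0.512 -0.838 -0.192
  outer loop
   vertex 1.6 3.2 0.3
   vertex 4.8 4.4 3.6
   vertex 0.1 1.3 4.6
  endloop
 endfacet
 facet normal 0.699 0.086 -0.710
  outer loop
   vertex 1.6 3.2 0.3
   vertex 1.4 4.0 0.2
   vertex 4.8 4.4 3.6
  endloop
 endfacet
 facet normal -0.342 0.715 0.610
  outer loop
   vertex 0.3 3.7 1.9
   vertex 0.1 1.3 4.6
   vertex 4.8 4.4 3.6
  endloop
 endfacet
 facet normal -0.175 0.983 0.060
  outer loop
   vertex 0.3 3.7 1.9
   vertex 4.8 4.4 3.6
   vertex 1.4 4.0 0.2
  endloop
 endfacet
 facet normal -0.753 -0.463 -0.467
  outer loop
   vertex 0.3 3.7 1.9
   vertex 1.6 3.2 0.3
   vertex 0.1 1.3 4.6
  endloop
 endfacet
 facet normal -0.787 -0.266 -0.556
  outer loop
   vertex 0.3 3.7 1.9
   vertex 1.4 4.0 0.2
   vertex 1.6 3.2 0.3
  endloop
 endfacet
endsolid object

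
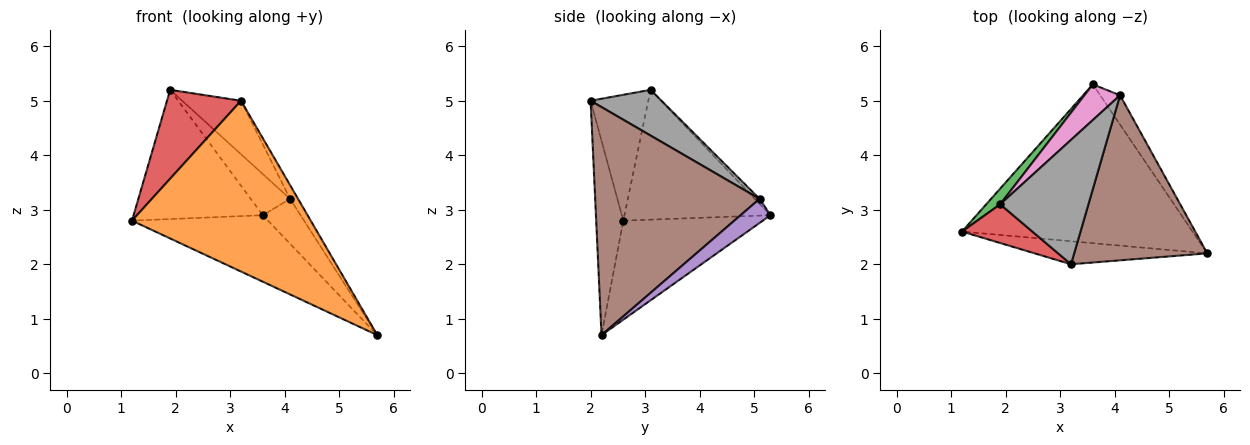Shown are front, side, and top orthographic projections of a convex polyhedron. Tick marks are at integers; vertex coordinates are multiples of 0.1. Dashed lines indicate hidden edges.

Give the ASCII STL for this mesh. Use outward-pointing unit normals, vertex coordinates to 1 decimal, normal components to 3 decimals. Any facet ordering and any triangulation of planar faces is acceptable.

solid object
 facet normal -0.368 0.359 -0.858
  outer loop
   vertex 3.6 5.3 2.9
   vertex 5.7 2.2 0.7
   vertex 1.2 2.6 2.8
  endloop
 endfacet
 facet normal -0.149 -0.980 -0.132
  outer loop
   vertex 3.2 2.0 5.0
   vertex 1.2 2.6 2.8
   vertex 5.7 2.2 0.7
  endloop
 endfacet
 facet normal -0.746 0.661 0.080
  outer loop
   vertex 1.9 3.1 5.2
   vertex 3.6 5.3 2.9
   vertex 1.2 2.6 2.8
  endloop
 endfacet
 facet normal -0.581 -0.746 0.325
  outer loop
   vertex 1.9 3.1 5.2
   vertex 1.2 2.6 2.8
   vertex 3.2 2.0 5.0
  endloop
 endfacet
 facet normal 0.553 0.698 -0.456
  outer loop
   vertex 4.1 5.1 3.2
   vertex 5.7 2.2 0.7
   vertex 3.6 5.3 2.9
  endloop
 endfacet
 facet normal 0.863 0.042 0.504
  outer loop
   vertex 4.1 5.1 3.2
   vertex 3.2 2.0 5.0
   vertex 5.7 2.2 0.7
  endloop
 endfacet
 facet normal -0.091 0.752 0.653
  outer loop
   vertex 4.1 5.1 3.2
   vertex 3.6 5.3 2.9
   vertex 1.9 3.1 5.2
  endloop
 endfacet
 facet normal 0.430 0.357 0.829
  outer loop
   vertex 4.1 5.1 3.2
   vertex 1.9 3.1 5.2
   vertex 3.2 2.0 5.0
  endloop
 endfacet
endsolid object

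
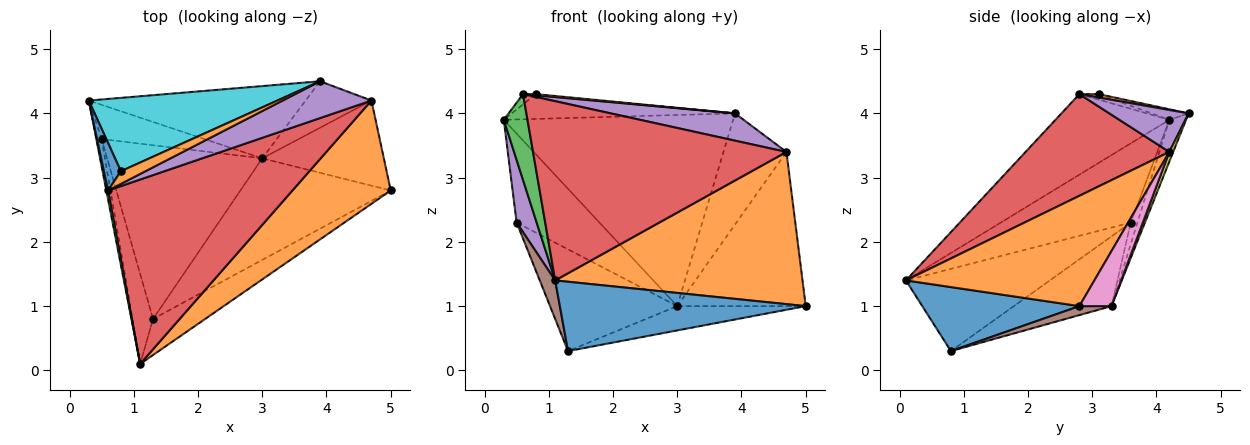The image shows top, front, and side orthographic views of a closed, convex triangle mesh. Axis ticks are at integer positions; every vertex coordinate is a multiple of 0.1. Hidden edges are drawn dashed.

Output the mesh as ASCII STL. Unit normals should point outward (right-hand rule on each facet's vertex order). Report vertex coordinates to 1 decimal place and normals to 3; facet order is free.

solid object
 facet normal 0.493 -0.772 -0.401
  outer loop
   vertex 1.3 0.8 0.3
   vertex 5.0 2.8 1.0
   vertex 1.1 0.1 1.4
  endloop
 endfacet
 facet normal 0.533 -0.700 0.475
  outer loop
   vertex 4.7 4.2 3.4
   vertex 1.1 0.1 1.4
   vertex 5.0 2.8 1.0
  endloop
 endfacet
 facet normal -0.979 -0.204 0.021
  outer loop
   vertex 0.6 2.8 4.3
   vertex 0.3 4.2 3.9
   vertex 1.1 0.1 1.4
  endloop
 endfacet
 facet normal 0.368 -0.648 0.667
  outer loop
   vertex 0.6 2.8 4.3
   vertex 1.1 0.1 1.4
   vertex 4.7 4.2 3.4
  endloop
 endfacet
 facet normal 0.355 -0.556 0.751
  outer loop
   vertex 0.6 2.8 4.3
   vertex 4.7 4.2 3.4
   vertex 3.9 4.5 4.0
  endloop
 endfacet
 facet normal 0.058 0.232 -0.971
  outer loop
   vertex 3.0 3.3 1.0
   vertex 5.0 2.8 1.0
   vertex 1.3 0.8 0.3
  endloop
 endfacet
 facet normal 0.214 0.855 -0.472
  outer loop
   vertex 3.0 3.3 1.0
   vertex 4.7 4.2 3.4
   vertex 5.0 2.8 1.0
  endloop
 endfacet
 facet normal -0.068 0.933 -0.353
  outer loop
   vertex 3.0 3.3 1.0
   vertex 0.3 4.2 3.9
   vertex 3.9 4.5 4.0
  endloop
 endfacet
 facet normal 0.056 0.921 -0.385
  outer loop
   vertex 3.0 3.3 1.0
   vertex 3.9 4.5 4.0
   vertex 4.7 4.2 3.4
  endloop
 endfacet
 facet normal -0.053 0.320 0.946
  outer loop
   vertex 0.8 3.1 4.3
   vertex 3.9 4.5 4.0
   vertex 0.3 4.2 3.9
  endloop
 endfacet
 facet normal -0.302 0.201 0.932
  outer loop
   vertex 0.8 3.1 4.3
   vertex 0.3 4.2 3.9
   vertex 0.6 2.8 4.3
  endloop
 endfacet
 facet normal 0.137 -0.091 0.986
  outer loop
   vertex 0.8 3.1 4.3
   vertex 0.6 2.8 4.3
   vertex 3.9 4.5 4.0
  endloop
 endfacet
 facet normal -0.075 0.931 -0.358
  outer loop
   vertex 0.5 3.6 2.3
   vertex 0.3 4.2 3.9
   vertex 3.0 3.3 1.0
  endloop
 endfacet
 facet normal -0.362 0.471 -0.804
  outer loop
   vertex 0.5 3.6 2.3
   vertex 3.0 3.3 1.0
   vertex 1.3 0.8 0.3
  endloop
 endfacet
 facet normal -0.986 -0.152 -0.066
  outer loop
   vertex 0.5 3.6 2.3
   vertex 1.1 0.1 1.4
   vertex 0.3 4.2 3.9
  endloop
 endfacet
 facet normal -0.965 -0.103 -0.241
  outer loop
   vertex 0.5 3.6 2.3
   vertex 1.3 0.8 0.3
   vertex 1.1 0.1 1.4
  endloop
 endfacet
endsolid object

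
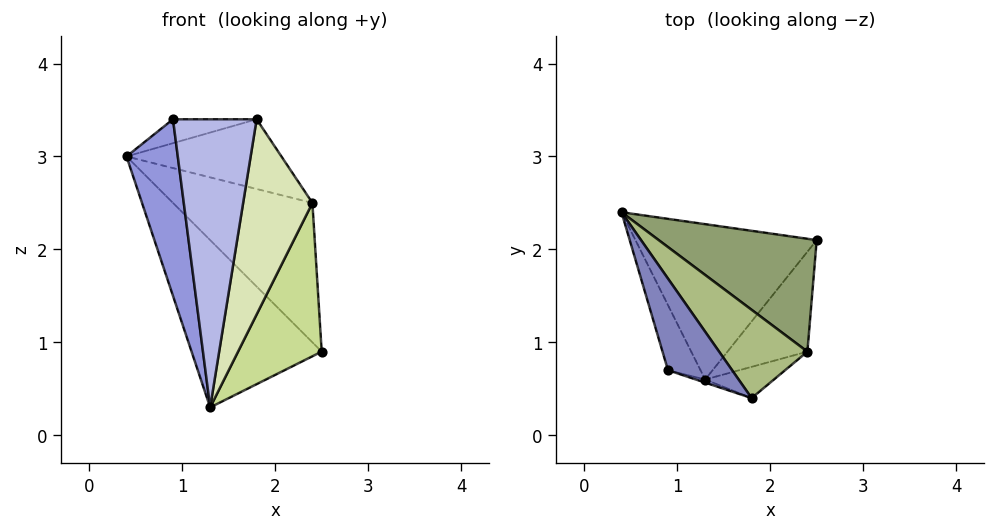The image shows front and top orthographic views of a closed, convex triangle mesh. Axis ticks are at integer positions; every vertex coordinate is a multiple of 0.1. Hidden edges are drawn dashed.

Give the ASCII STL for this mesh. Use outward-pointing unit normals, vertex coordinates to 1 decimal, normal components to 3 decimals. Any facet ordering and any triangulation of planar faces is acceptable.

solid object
 facet normal -0.499 0.635 -0.590
  outer loop
   vertex 1.3 0.6 0.3
   vertex 0.4 2.4 3.0
   vertex 2.5 2.1 0.9
  endloop
 endfacet
 facet normal 0.084 0.252 0.964
  outer loop
   vertex 0.9 0.7 3.4
   vertex 1.8 0.4 3.4
   vertex 0.4 2.4 3.0
  endloop
 endfacet
 facet normal -0.946 -0.305 -0.112
  outer loop
   vertex 0.9 0.7 3.4
   vertex 0.4 2.4 3.0
   vertex 1.3 0.6 0.3
  endloop
 endfacet
 facet normal -0.316 -0.949 -0.010
  outer loop
   vertex 0.9 0.7 3.4
   vertex 1.3 0.6 0.3
   vertex 1.8 0.4 3.4
  endloop
 endfacet
 facet normal 0.595 0.625 0.506
  outer loop
   vertex 2.4 0.9 2.5
   vertex 2.5 2.1 0.9
   vertex 0.4 2.4 3.0
  endloop
 endfacet
 facet normal 0.551 0.517 0.655
  outer loop
   vertex 2.4 0.9 2.5
   vertex 0.4 2.4 3.0
   vertex 1.8 0.4 3.4
  endloop
 endfacet
 facet normal 0.797 -0.506 -0.330
  outer loop
   vertex 2.4 0.9 2.5
   vertex 1.3 0.6 0.3
   vertex 2.5 2.1 0.9
  endloop
 endfacet
 facet normal 0.505 -0.852 -0.136
  outer loop
   vertex 2.4 0.9 2.5
   vertex 1.8 0.4 3.4
   vertex 1.3 0.6 0.3
  endloop
 endfacet
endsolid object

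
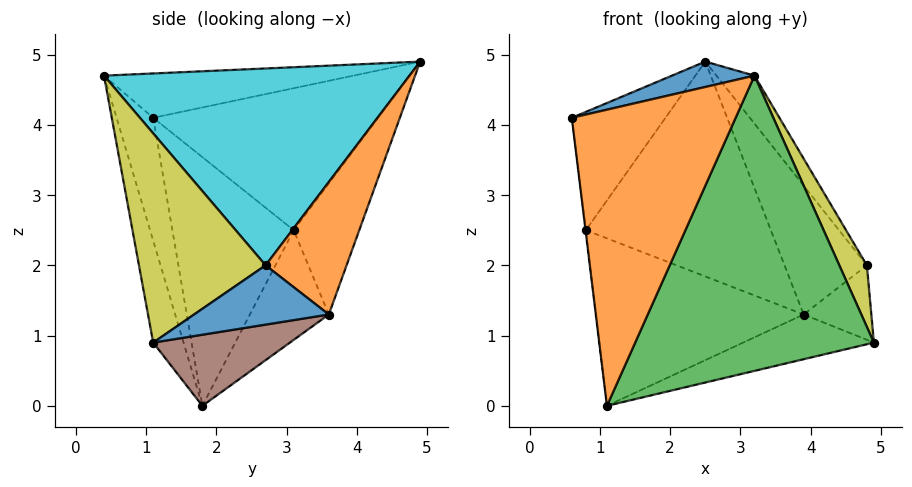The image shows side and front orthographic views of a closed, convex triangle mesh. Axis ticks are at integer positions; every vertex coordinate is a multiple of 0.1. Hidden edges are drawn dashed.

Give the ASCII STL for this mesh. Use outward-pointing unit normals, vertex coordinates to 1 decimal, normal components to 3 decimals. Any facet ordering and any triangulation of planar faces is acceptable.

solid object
 facet normal -0.245 -0.081 0.966
  outer loop
   vertex 3.2 0.4 4.7
   vertex 2.5 4.9 4.9
   vertex 0.6 1.1 4.1
  endloop
 endfacet
 facet normal -0.214 -0.958 -0.190
  outer loop
   vertex 3.2 0.4 4.7
   vertex 0.6 1.1 4.1
   vertex 1.1 1.8 0.0
  endloop
 endfacet
 facet normal -0.123 -0.965 -0.233
  outer loop
   vertex 3.2 0.4 4.7
   vertex 1.1 1.8 0.0
   vertex 4.9 1.1 0.9
  endloop
 endfacet
 facet normal -0.867 0.361 0.343
  outer loop
   vertex 0.8 3.1 2.5
   vertex 0.6 1.1 4.1
   vertex 2.5 4.9 4.9
  endloop
 endfacet
 facet normal -0.993 0.003 -0.121
  outer loop
   vertex 0.8 3.1 2.5
   vertex 1.1 1.8 0.0
   vertex 0.6 1.1 4.1
  endloop
 endfacet
 facet normal 0.267 0.256 -0.929
  outer loop
   vertex 3.9 3.6 1.3
   vertex 4.9 1.1 0.9
   vertex 1.1 1.8 0.0
  endloop
 endfacet
 facet normal -0.302 0.853 -0.426
  outer loop
   vertex 3.9 3.6 1.3
   vertex 0.8 3.1 2.5
   vertex 2.5 4.9 4.9
  endloop
 endfacet
 facet normal -0.314 0.826 -0.467
  outer loop
   vertex 3.9 3.6 1.3
   vertex 1.1 1.8 0.0
   vertex 0.8 3.1 2.5
  endloop
 endfacet
 facet normal 0.908 -0.197 0.370
  outer loop
   vertex 4.8 2.7 2.0
   vertex 3.2 0.4 4.7
   vertex 4.9 1.1 0.9
  endloop
 endfacet
 facet normal 0.816 0.102 0.570
  outer loop
   vertex 4.8 2.7 2.0
   vertex 2.5 4.9 4.9
   vertex 3.2 0.4 4.7
  endloop
 endfacet
 facet normal 0.776 0.390 -0.496
  outer loop
   vertex 4.8 2.7 2.0
   vertex 4.9 1.1 0.9
   vertex 3.9 3.6 1.3
  endloop
 endfacet
 facet normal 0.701 0.713 0.015
  outer loop
   vertex 4.8 2.7 2.0
   vertex 3.9 3.6 1.3
   vertex 2.5 4.9 4.9
  endloop
 endfacet
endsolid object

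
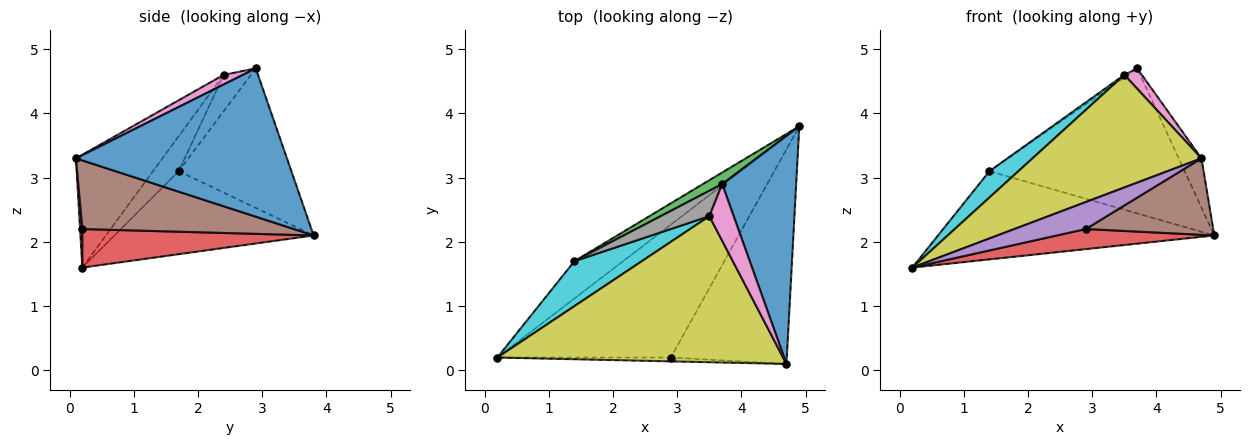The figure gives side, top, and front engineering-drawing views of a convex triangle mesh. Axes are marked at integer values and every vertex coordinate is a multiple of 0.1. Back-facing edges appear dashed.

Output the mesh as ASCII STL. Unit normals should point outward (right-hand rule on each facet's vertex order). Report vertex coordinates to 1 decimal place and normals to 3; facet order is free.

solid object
 facet normal 0.891 0.096 0.444
  outer loop
   vertex 3.7 2.9 4.7
   vertex 4.7 0.1 3.3
   vertex 4.9 3.8 2.1
  endloop
 endfacet
 facet normal -0.553 0.767 -0.325
  outer loop
   vertex 1.4 1.7 3.1
   vertex 4.9 3.8 2.1
   vertex 0.2 0.2 1.6
  endloop
 endfacet
 facet normal -0.499 0.864 0.069
  outer loop
   vertex 1.4 1.7 3.1
   vertex 3.7 2.9 4.7
   vertex 4.9 3.8 2.1
  endloop
 endfacet
 facet normal 0.215 -0.146 -0.966
  outer loop
   vertex 2.9 0.2 2.2
   vertex 0.2 0.2 1.6
   vertex 4.9 3.8 2.1
  endloop
 endfacet
 facet normal 0.031 -0.989 -0.141
  outer loop
   vertex 2.9 0.2 2.2
   vertex 4.7 0.1 3.3
   vertex 0.2 0.2 1.6
  endloop
 endfacet
 facet normal 0.487 -0.293 -0.823
  outer loop
   vertex 2.9 0.2 2.2
   vertex 4.9 3.8 2.1
   vertex 4.7 0.1 3.3
  endloop
 endfacet
 facet normal 0.349 -0.316 0.882
  outer loop
   vertex 3.5 2.4 4.6
   vertex 4.7 0.1 3.3
   vertex 3.7 2.9 4.7
  endloop
 endfacet
 facet normal -0.597 0.079 0.799
  outer loop
   vertex 3.5 2.4 4.6
   vertex 3.7 2.9 4.7
   vertex 1.4 1.7 3.1
  endloop
 endfacet
 facet normal -0.298 -0.583 0.756
  outer loop
   vertex 3.5 2.4 4.6
   vertex 0.2 0.2 1.6
   vertex 4.7 0.1 3.3
  endloop
 endfacet
 facet normal -0.409 -0.460 0.788
  outer loop
   vertex 3.5 2.4 4.6
   vertex 1.4 1.7 3.1
   vertex 0.2 0.2 1.6
  endloop
 endfacet
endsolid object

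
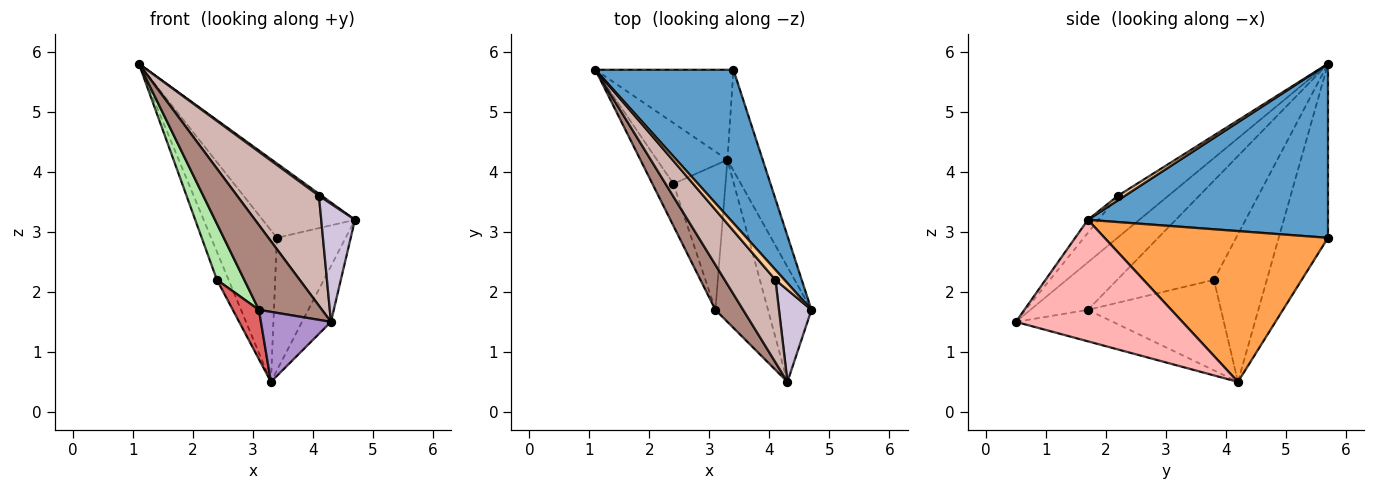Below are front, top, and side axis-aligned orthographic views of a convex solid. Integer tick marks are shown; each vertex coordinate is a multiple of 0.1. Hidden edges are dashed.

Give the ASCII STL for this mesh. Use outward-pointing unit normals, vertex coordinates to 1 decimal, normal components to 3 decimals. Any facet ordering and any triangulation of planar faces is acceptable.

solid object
 facet normal 0.750 0.288 0.595
  outer loop
   vertex 3.4 5.7 2.9
   vertex 1.1 5.7 5.8
   vertex 4.7 1.7 3.2
  endloop
 endfacet
 facet normal -0.541 0.723 -0.429
  outer loop
   vertex 3.3 4.2 0.5
   vertex 1.1 5.7 5.8
   vertex 3.4 5.7 2.9
  endloop
 endfacet
 facet normal 0.933 0.287 -0.218
  outer loop
   vertex 3.3 4.2 0.5
   vertex 3.4 5.7 2.9
   vertex 4.7 1.7 3.2
  endloop
 endfacet
 facet normal 0.440 -0.176 0.880
  outer loop
   vertex 4.1 2.2 3.6
   vertex 4.7 1.7 3.2
   vertex 1.1 5.7 5.8
  endloop
 endfacet
 facet normal -0.885 0.195 -0.423
  outer loop
   vertex 2.4 3.8 2.2
   vertex 1.1 5.7 5.8
   vertex 3.3 4.2 0.5
  endloop
 endfacet
 facet normal -0.943 -0.267 -0.200
  outer loop
   vertex 2.4 3.8 2.2
   vertex 3.1 1.7 1.7
   vertex 1.1 5.7 5.8
  endloop
 endfacet
 facet normal -0.854 -0.168 -0.492
  outer loop
   vertex 2.4 3.8 2.2
   vertex 3.3 4.2 0.5
   vertex 3.1 1.7 1.7
  endloop
 endfacet
 facet normal 0.929 0.161 -0.332
  outer loop
   vertex 4.3 0.5 1.5
   vertex 3.3 4.2 0.5
   vertex 4.7 1.7 3.2
  endloop
 endfacet
 facet normal -0.482 -0.348 -0.804
  outer loop
   vertex 4.3 0.5 1.5
   vertex 3.1 1.7 1.7
   vertex 3.3 4.2 0.5
  endloop
 endfacet
 facet normal -0.240 -0.766 0.597
  outer loop
   vertex 4.3 0.5 1.5
   vertex 4.7 1.7 3.2
   vertex 4.1 2.2 3.6
  endloop
 endfacet
 facet normal -0.627 -0.688 0.365
  outer loop
   vertex 4.3 0.5 1.5
   vertex 1.1 5.7 5.8
   vertex 3.1 1.7 1.7
  endloop
 endfacet
 facet normal -0.442 -0.717 0.539
  outer loop
   vertex 4.3 0.5 1.5
   vertex 4.1 2.2 3.6
   vertex 1.1 5.7 5.8
  endloop
 endfacet
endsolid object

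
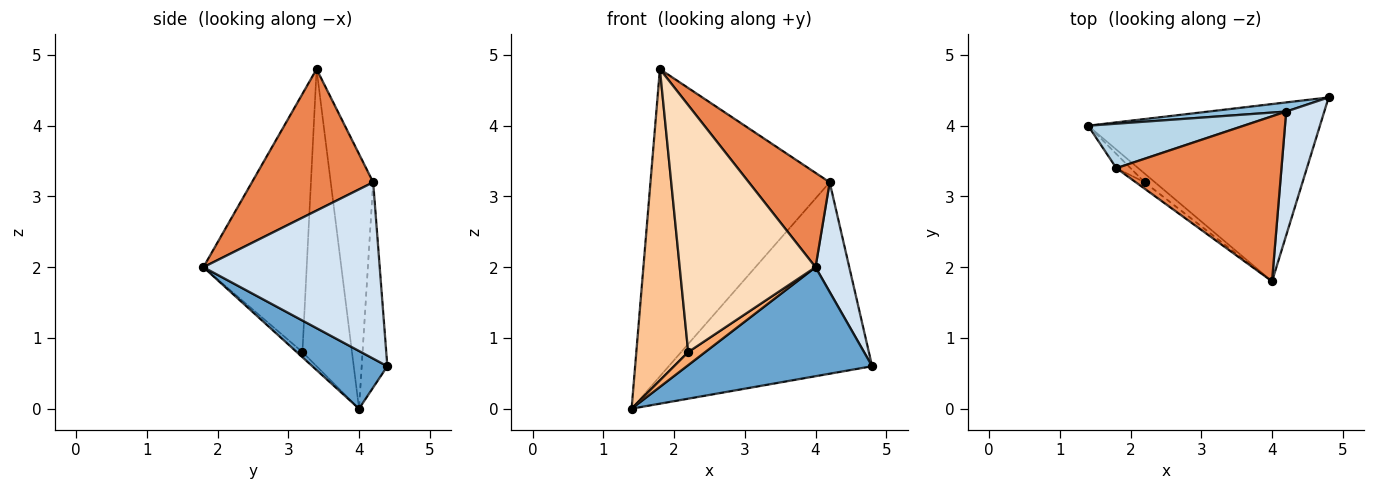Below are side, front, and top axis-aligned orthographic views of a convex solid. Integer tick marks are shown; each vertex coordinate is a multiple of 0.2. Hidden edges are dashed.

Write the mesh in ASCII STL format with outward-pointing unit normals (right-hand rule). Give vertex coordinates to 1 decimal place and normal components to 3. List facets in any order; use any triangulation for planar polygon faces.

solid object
 facet normal 0.207 -0.512 -0.833
  outer loop
   vertex 4.0 1.8 2.0
   vertex 1.4 4.0 0.0
   vertex 4.8 4.4 0.6
  endloop
 endfacet
 facet normal -0.125 0.991 0.047
  outer loop
   vertex 4.2 4.2 3.2
   vertex 4.8 4.4 0.6
   vertex 1.4 4.0 0.0
  endloop
 endfacet
 facet normal -0.228 0.964 0.139
  outer loop
   vertex 4.2 4.2 3.2
   vertex 1.4 4.0 0.0
   vertex 1.8 3.4 4.8
  endloop
 endfacet
 facet normal 0.961 -0.184 0.208
  outer loop
   vertex 4.2 4.2 3.2
   vertex 4.0 1.8 2.0
   vertex 4.8 4.4 0.6
  endloop
 endfacet
 facet normal 0.597 -0.398 0.697
  outer loop
   vertex 4.2 4.2 3.2
   vertex 1.8 3.4 4.8
   vertex 4.0 1.8 2.0
  endloop
 endfacet
 facet normal -0.267 -0.802 -0.535
  outer loop
   vertex 2.2 3.2 0.8
   vertex 1.4 4.0 0.0
   vertex 4.0 1.8 2.0
  endloop
 endfacet
 facet normal -0.690 -0.723 -0.033
  outer loop
   vertex 2.2 3.2 0.8
   vertex 1.8 3.4 4.8
   vertex 1.4 4.0 0.0
  endloop
 endfacet
 facet normal -0.605 -0.796 -0.021
  outer loop
   vertex 2.2 3.2 0.8
   vertex 4.0 1.8 2.0
   vertex 1.8 3.4 4.8
  endloop
 endfacet
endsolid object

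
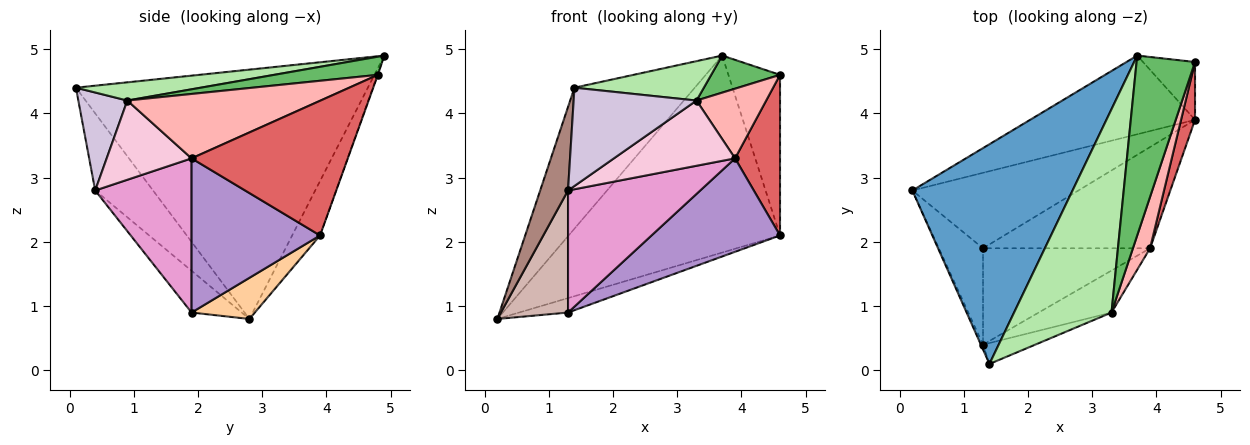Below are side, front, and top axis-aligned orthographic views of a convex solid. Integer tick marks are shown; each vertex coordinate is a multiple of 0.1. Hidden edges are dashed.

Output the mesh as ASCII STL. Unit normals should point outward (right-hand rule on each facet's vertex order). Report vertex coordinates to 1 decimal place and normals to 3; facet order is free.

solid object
 facet normal -0.795 0.328 0.511
  outer loop
   vertex 3.7 4.9 4.9
   vertex 0.2 2.8 0.8
   vertex 1.4 0.1 4.4
  endloop
 endfacet
 facet normal -0.122 0.922 -0.368
  outer loop
   vertex 4.6 3.9 2.1
   vertex 0.2 2.8 0.8
   vertex 3.7 4.9 4.9
  endloop
 endfacet
 facet normal -0.008 0.941 -0.339
  outer loop
   vertex 4.6 3.9 2.1
   vertex 3.7 4.9 4.9
   vertex 4.6 4.8 4.6
  endloop
 endfacet
 facet normal 0.236 0.183 -0.954
  outer loop
   vertex 1.3 1.9 0.9
   vertex 0.2 2.8 0.8
   vertex 4.6 3.9 2.1
  endloop
 endfacet
 facet normal 0.291 -0.193 0.937
  outer loop
   vertex 3.3 0.9 4.2
   vertex 4.6 4.8 4.6
   vertex 3.7 4.9 4.9
  endloop
 endfacet
 facet normal 0.180 -0.187 0.966
  outer loop
   vertex 3.3 0.9 4.2
   vertex 3.7 4.9 4.9
   vertex 1.4 0.1 4.4
  endloop
 endfacet
 facet normal 0.956 -0.275 0.099
  outer loop
   vertex 3.9 1.9 3.3
   vertex 4.6 3.9 2.1
   vertex 4.6 4.8 4.6
  endloop
 endfacet
 facet normal 0.913 -0.329 0.243
  outer loop
   vertex 3.9 1.9 3.3
   vertex 4.6 4.8 4.6
   vertex 3.3 0.9 4.2
  endloop
 endfacet
 facet normal 0.561 -0.561 -0.608
  outer loop
   vertex 3.9 1.9 3.3
   vertex 1.3 1.9 0.9
   vertex 4.6 3.9 2.1
  endloop
 endfacet
 facet normal 0.363 -0.911 -0.194
  outer loop
   vertex 1.3 0.4 2.8
   vertex 3.3 0.9 4.2
   vertex 1.4 0.1 4.4
  endloop
 endfacet
 facet normal -0.901 -0.434 -0.025
  outer loop
   vertex 1.3 0.4 2.8
   vertex 1.4 0.1 4.4
   vertex 0.2 2.8 0.8
  endloop
 endfacet
 facet normal -0.505 -0.677 -0.535
  outer loop
   vertex 1.3 0.4 2.8
   vertex 0.2 2.8 0.8
   vertex 1.3 1.9 0.9
  endloop
 endfacet
 facet normal 0.496 -0.681 -0.538
  outer loop
   vertex 1.3 0.4 2.8
   vertex 1.3 1.9 0.9
   vertex 3.9 1.9 3.3
  endloop
 endfacet
 facet normal 0.508 -0.724 -0.466
  outer loop
   vertex 1.3 0.4 2.8
   vertex 3.9 1.9 3.3
   vertex 3.3 0.9 4.2
  endloop
 endfacet
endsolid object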